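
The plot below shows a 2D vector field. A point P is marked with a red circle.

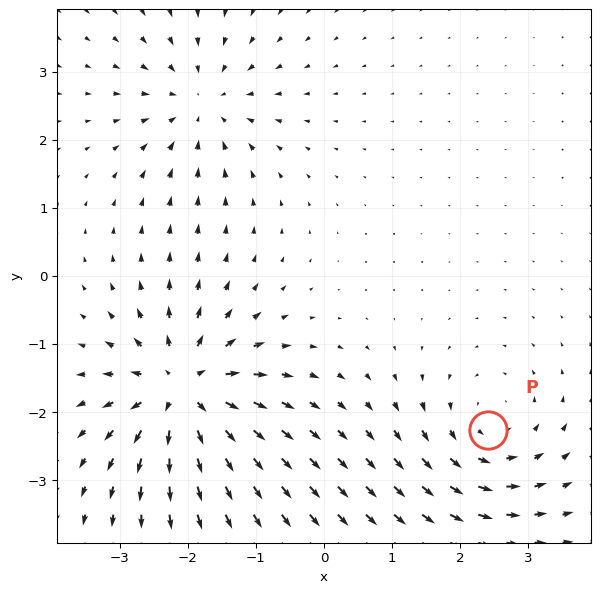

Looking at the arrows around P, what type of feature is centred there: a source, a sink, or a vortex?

At P (2.4, -2.3) the arrows circulate counterclockwise. Divergence ≈0, curl about +4 — near-zero divergence with nonzero curl is a vortex.

vortex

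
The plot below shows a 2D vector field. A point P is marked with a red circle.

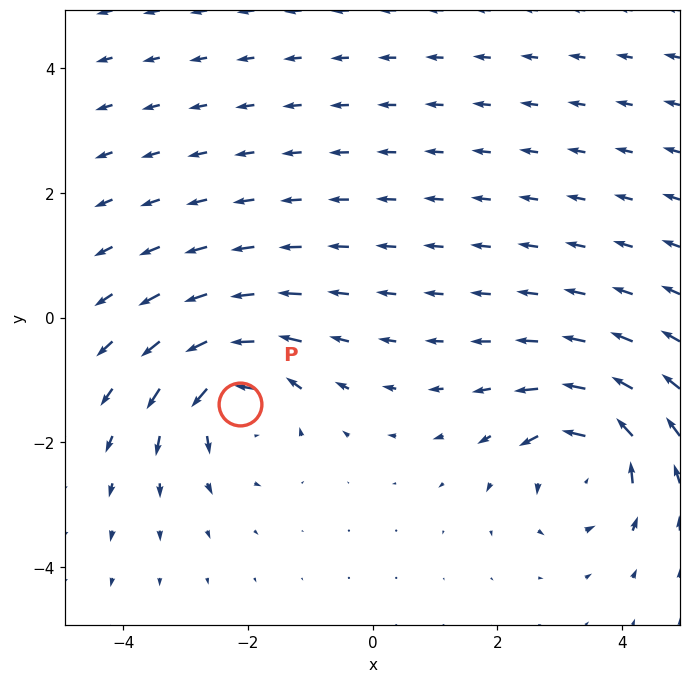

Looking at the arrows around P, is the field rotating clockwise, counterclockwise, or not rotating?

counterclockwise

Near P at (-2.1, -1.4) the arrows circulate counterclockwise. The curl (z-component) there is about +5; positive curl means counterclockwise rotation.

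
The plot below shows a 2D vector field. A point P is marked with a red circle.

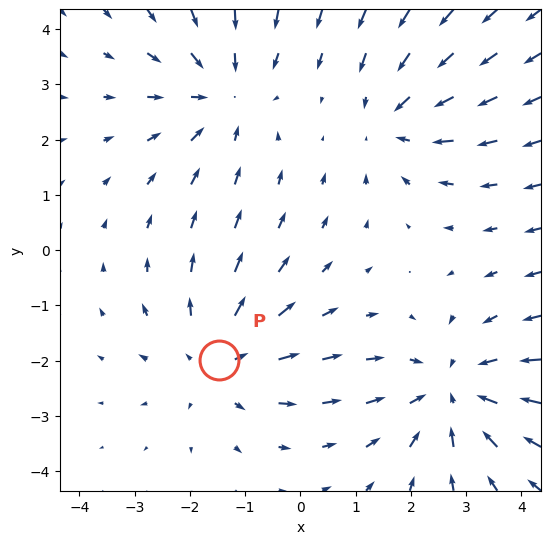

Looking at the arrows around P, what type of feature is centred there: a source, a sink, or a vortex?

source

At P (-1.5, -2.0) the arrows spread outward. Divergence about +3, curl ≈0 — positive divergence with near-zero curl is a source.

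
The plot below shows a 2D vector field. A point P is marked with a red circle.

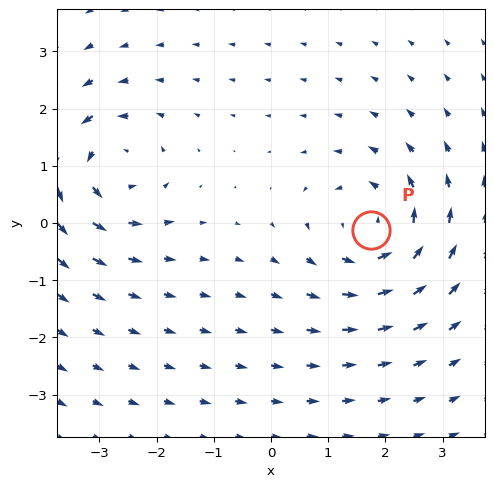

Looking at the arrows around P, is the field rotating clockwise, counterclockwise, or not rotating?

Near P at (1.8, -0.1) the arrows circulate counterclockwise. The curl (z-component) there is about +4; positive curl means counterclockwise rotation.

counterclockwise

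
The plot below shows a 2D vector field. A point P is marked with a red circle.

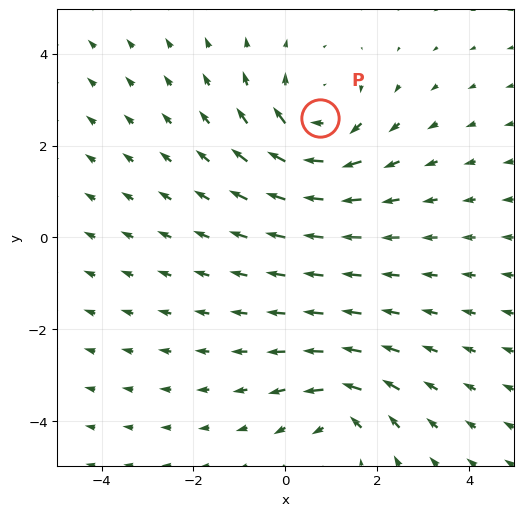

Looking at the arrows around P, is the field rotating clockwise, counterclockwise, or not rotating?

Near P at (0.7, 2.6) the arrows circulate clockwise. The curl (z-component) there is about -4; negative curl means clockwise rotation.

clockwise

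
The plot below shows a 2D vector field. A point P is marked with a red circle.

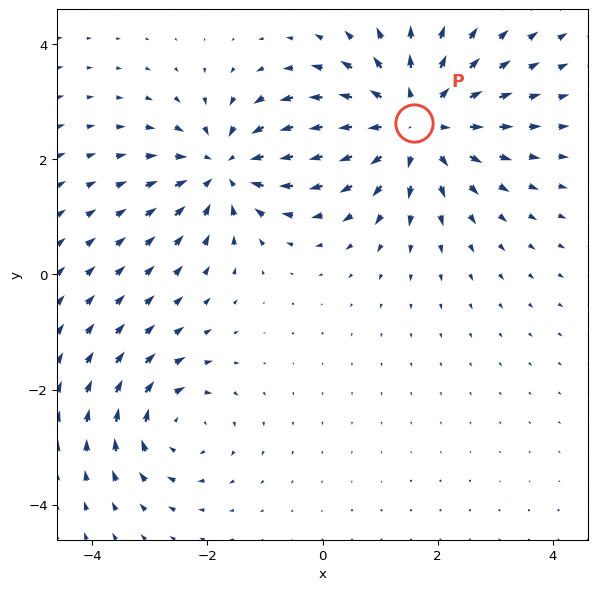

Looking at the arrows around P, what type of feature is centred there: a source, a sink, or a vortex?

source

At P (1.6, 2.6) the arrows spread outward. Divergence about +4, curl ≈0 — positive divergence with near-zero curl is a source.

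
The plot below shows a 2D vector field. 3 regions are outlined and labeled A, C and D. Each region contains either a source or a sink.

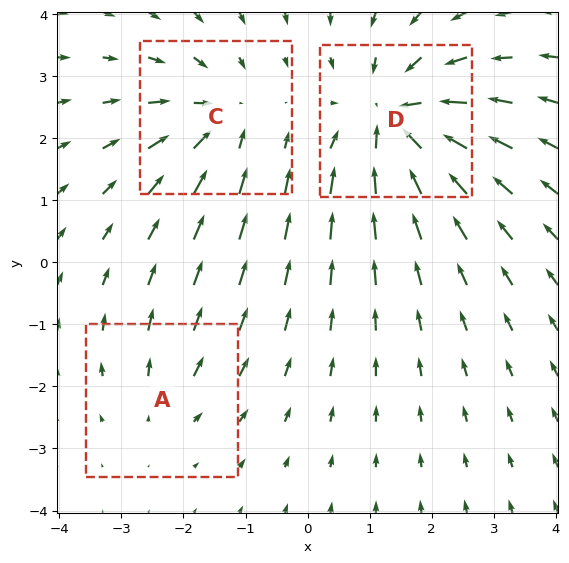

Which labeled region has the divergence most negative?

Divergence at each region's feature centre — A: about +2, C: about -3, D: about -5. Region D is most negative.

D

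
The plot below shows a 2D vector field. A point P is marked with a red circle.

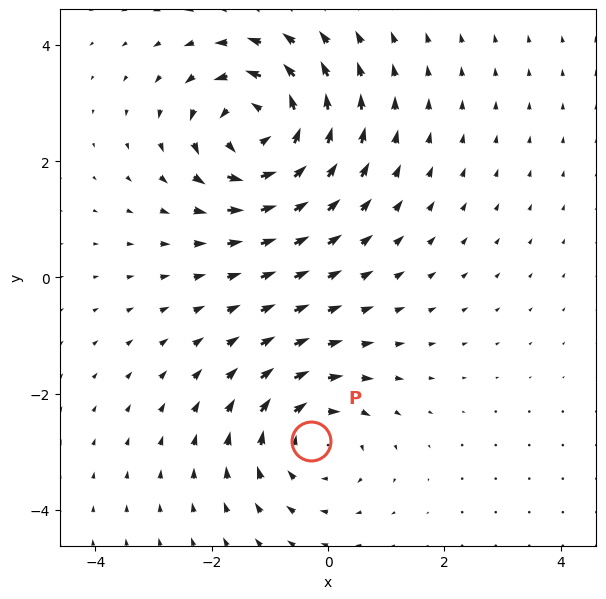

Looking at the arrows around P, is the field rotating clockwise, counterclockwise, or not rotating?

Near P at (-0.3, -2.8) the arrows circulate clockwise. The curl (z-component) there is about -4; negative curl means clockwise rotation.

clockwise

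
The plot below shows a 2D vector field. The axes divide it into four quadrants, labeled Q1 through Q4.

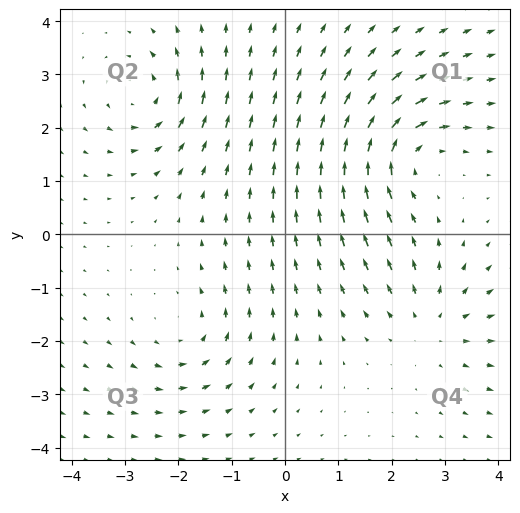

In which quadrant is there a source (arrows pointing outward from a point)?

Q4

The source sits at approximately (2.8, -1.7), which lies in quadrant Q4. The divergence there is about +3, positive as expected for a source.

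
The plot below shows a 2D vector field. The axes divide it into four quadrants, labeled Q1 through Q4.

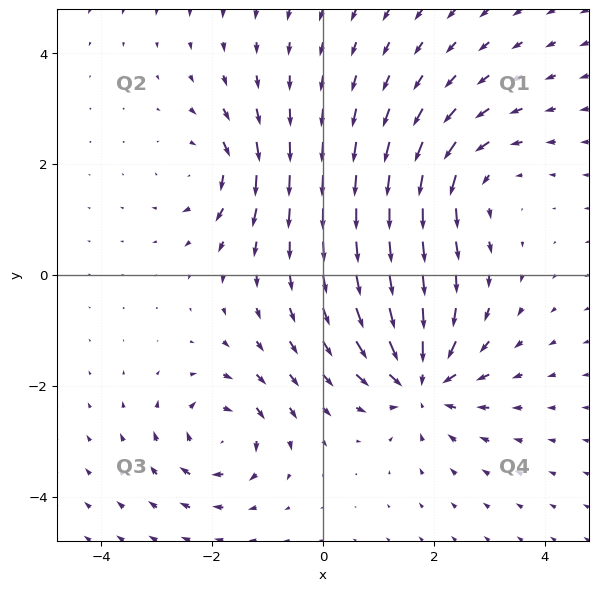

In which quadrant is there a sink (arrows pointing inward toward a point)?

Q4

The sink sits at approximately (1.8, -1.9), which lies in quadrant Q4. The divergence there is about -6, negative as expected for a sink.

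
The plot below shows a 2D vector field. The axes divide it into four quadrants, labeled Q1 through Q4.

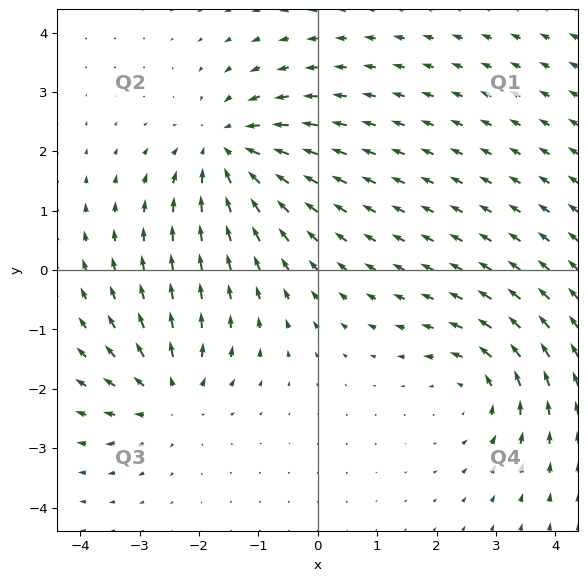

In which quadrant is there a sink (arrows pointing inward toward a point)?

The sink sits at approximately (-1.5, 2.0), which lies in quadrant Q2. The divergence there is about -4, negative as expected for a sink.

Q2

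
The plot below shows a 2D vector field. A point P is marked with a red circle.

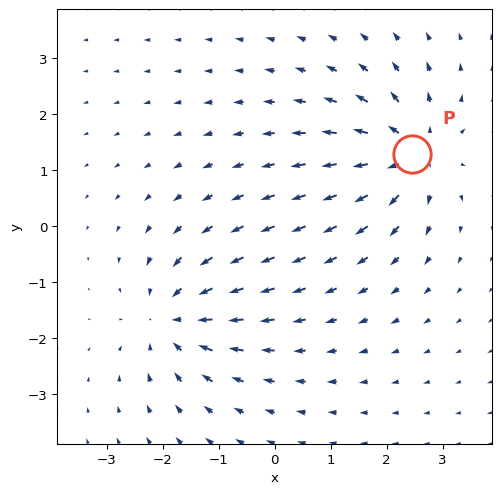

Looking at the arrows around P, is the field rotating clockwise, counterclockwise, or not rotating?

not rotating

Near P at (2.5, 1.3) the arrows show no circulation. The curl there is ≈0.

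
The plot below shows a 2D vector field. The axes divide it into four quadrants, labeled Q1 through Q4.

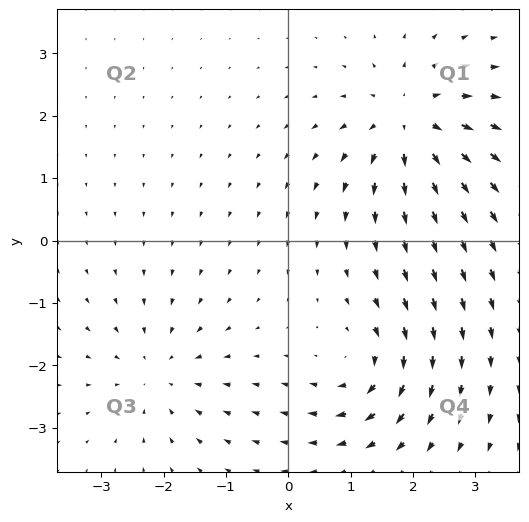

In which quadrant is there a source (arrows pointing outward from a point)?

Q1

The source sits at approximately (1.9, 1.9), which lies in quadrant Q1. The divergence there is about +6, positive as expected for a source.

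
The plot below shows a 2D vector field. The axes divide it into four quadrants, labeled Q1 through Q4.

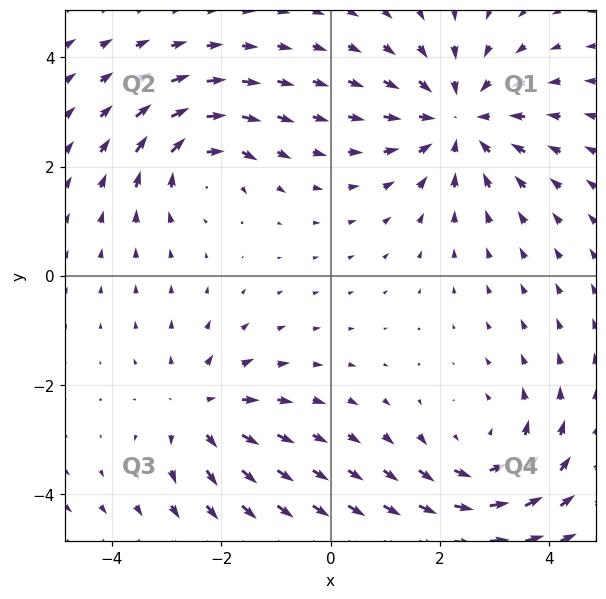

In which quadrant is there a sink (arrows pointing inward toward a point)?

Q1

The sink sits at approximately (2.3, 2.9), which lies in quadrant Q1. The divergence there is about -3, negative as expected for a sink.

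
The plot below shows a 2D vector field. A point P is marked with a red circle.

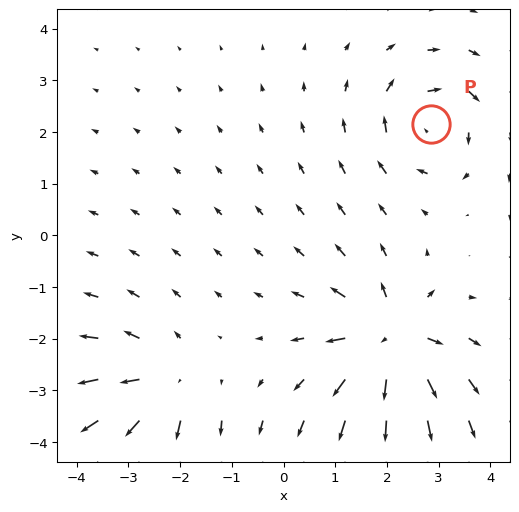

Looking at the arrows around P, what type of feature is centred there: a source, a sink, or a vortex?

vortex

At P (2.9, 2.2) the arrows circulate clockwise. Divergence ≈0, curl about -4 — near-zero divergence with nonzero curl is a vortex.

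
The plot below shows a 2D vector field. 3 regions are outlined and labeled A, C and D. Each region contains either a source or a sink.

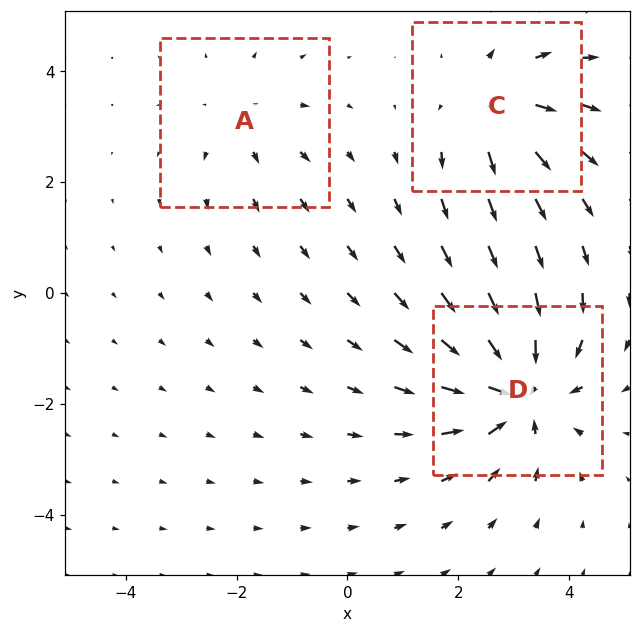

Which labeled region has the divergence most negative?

Divergence at each region's feature centre — A: about +2, C: about +3, D: about -5. Region D is most negative.

D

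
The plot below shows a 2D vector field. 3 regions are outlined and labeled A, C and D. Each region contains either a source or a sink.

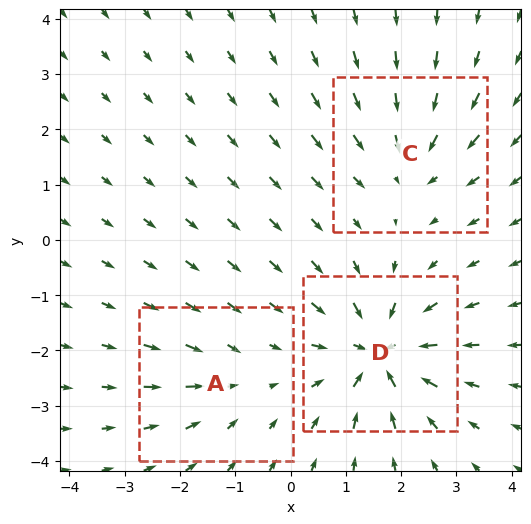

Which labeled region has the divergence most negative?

D

Divergence at each region's feature centre — A: about -2, C: about -3, D: about -6. Region D is most negative.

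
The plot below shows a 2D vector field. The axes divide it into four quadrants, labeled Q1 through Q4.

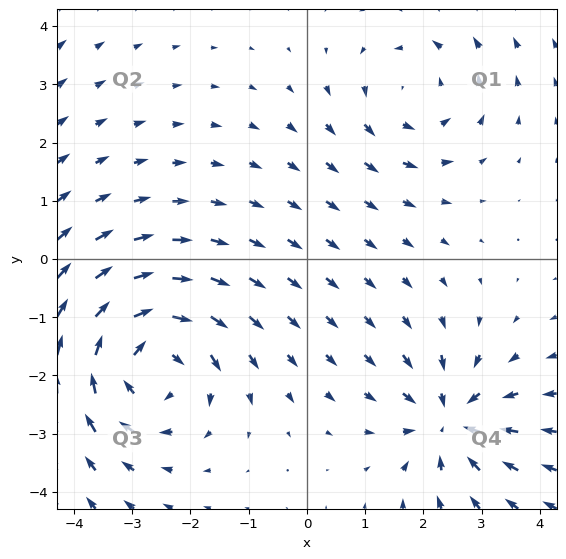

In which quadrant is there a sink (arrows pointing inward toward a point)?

The sink sits at approximately (2.5, -2.8), which lies in quadrant Q4. The divergence there is about -4, negative as expected for a sink.

Q4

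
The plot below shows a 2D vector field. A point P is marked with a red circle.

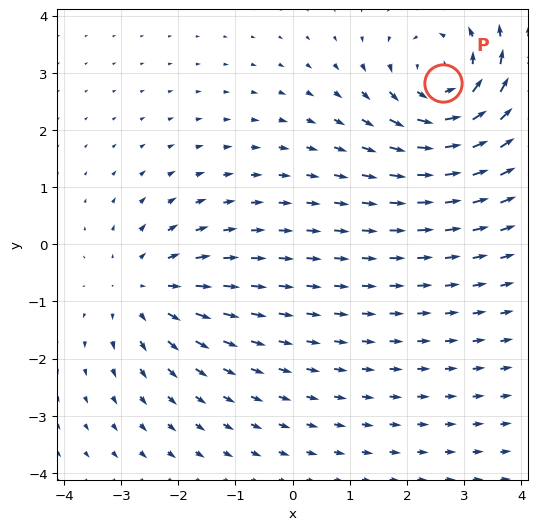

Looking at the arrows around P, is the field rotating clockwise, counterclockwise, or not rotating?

counterclockwise

Near P at (2.6, 2.8) the arrows circulate counterclockwise. The curl (z-component) there is about +4; positive curl means counterclockwise rotation.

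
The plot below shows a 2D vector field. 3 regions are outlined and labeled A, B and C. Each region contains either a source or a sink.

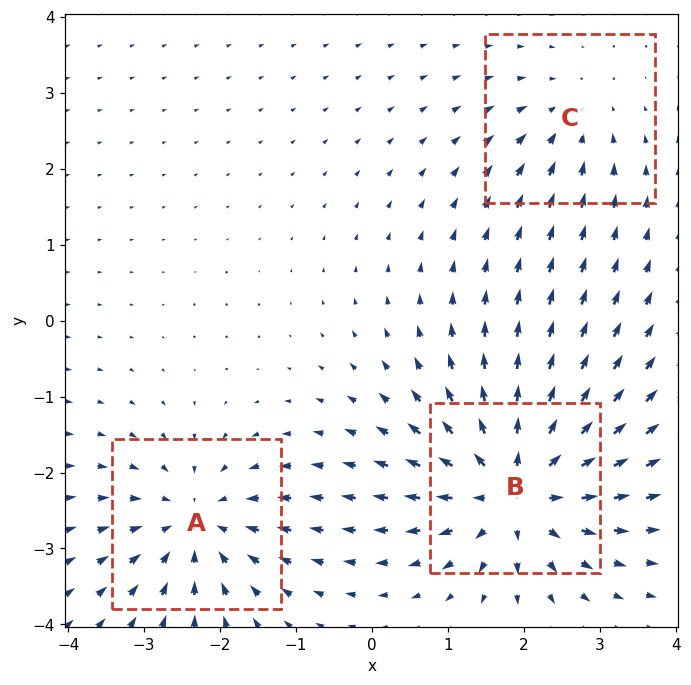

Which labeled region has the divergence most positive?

Divergence at each region's feature centre — A: about -4, B: about +6, C: about -2. Region B is most positive.

B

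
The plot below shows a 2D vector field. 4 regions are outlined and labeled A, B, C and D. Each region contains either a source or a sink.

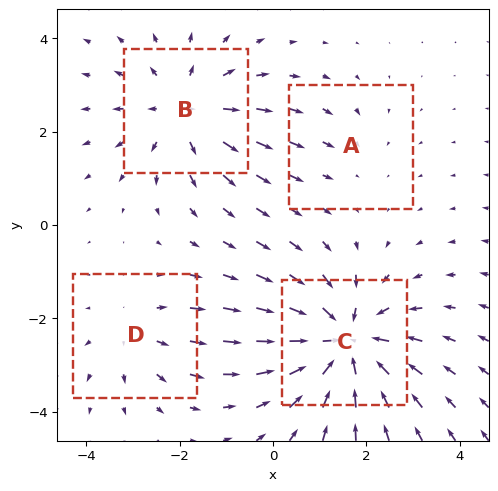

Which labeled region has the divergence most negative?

Divergence at each region's feature centre — A: about -2, B: about +4, C: about -6, D: about +3. Region C is most negative.

C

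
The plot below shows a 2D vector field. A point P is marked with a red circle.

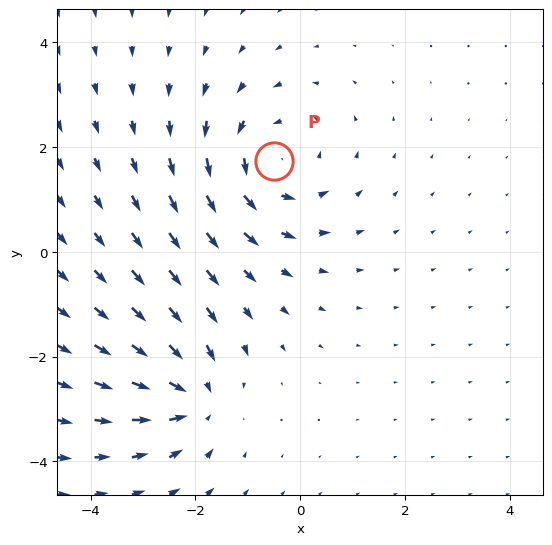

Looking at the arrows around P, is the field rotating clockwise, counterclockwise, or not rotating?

counterclockwise

Near P at (-0.5, 1.7) the arrows circulate counterclockwise. The curl (z-component) there is about +4; positive curl means counterclockwise rotation.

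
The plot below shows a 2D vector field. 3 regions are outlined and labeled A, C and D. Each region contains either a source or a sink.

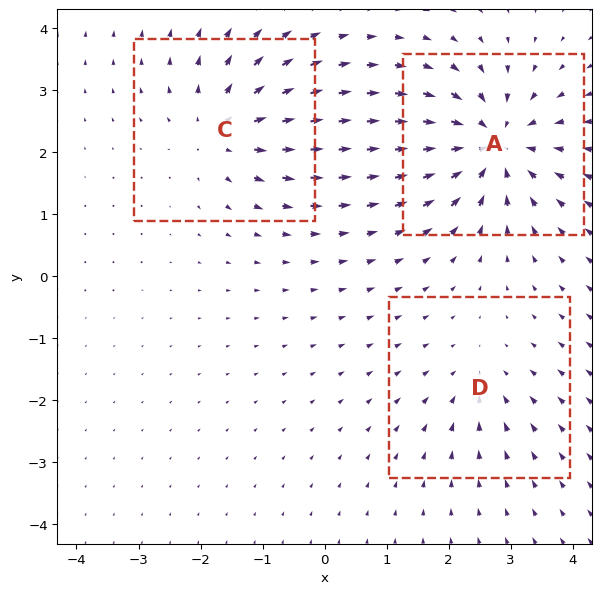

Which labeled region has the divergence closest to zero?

D

Divergence at each region's feature centre — A: about -6, C: about +4, D: about -2. Region D is closest to zero.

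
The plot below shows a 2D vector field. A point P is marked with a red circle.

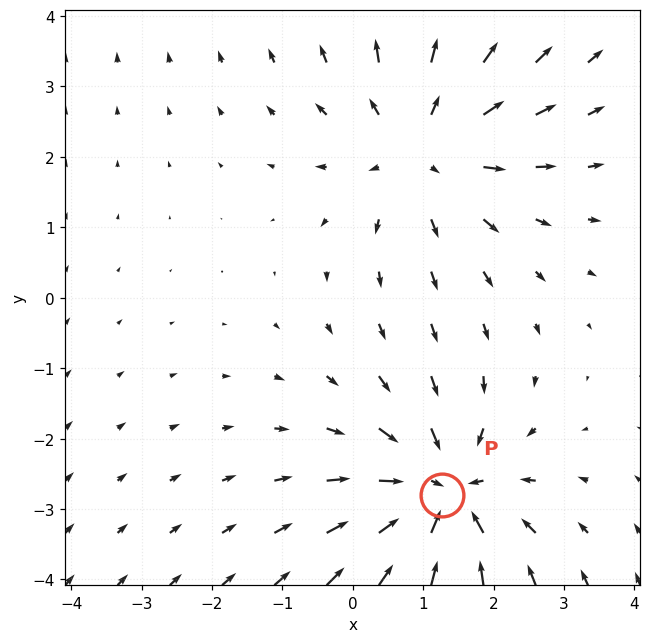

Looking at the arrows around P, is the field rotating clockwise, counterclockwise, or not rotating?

not rotating

Near P at (1.3, -2.8) the arrows show no circulation. The curl there is ≈0.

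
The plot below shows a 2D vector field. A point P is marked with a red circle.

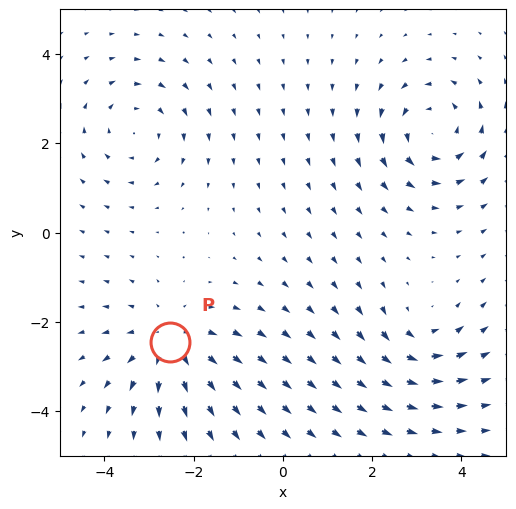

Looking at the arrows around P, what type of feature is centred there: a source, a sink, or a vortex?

At P (-2.5, -2.5) the arrows spread outward. Divergence about +4, curl ≈0 — positive divergence with near-zero curl is a source.

source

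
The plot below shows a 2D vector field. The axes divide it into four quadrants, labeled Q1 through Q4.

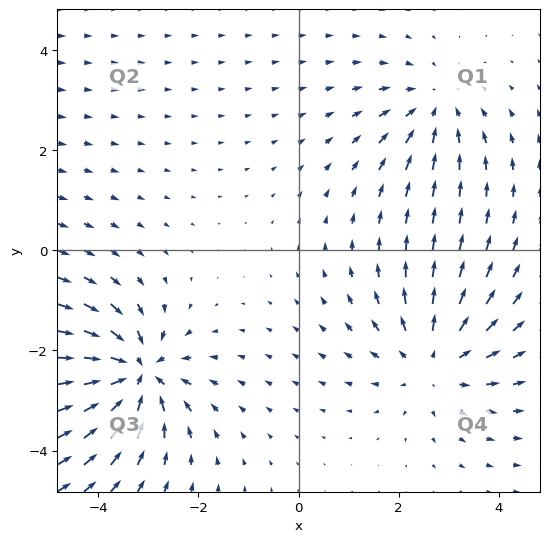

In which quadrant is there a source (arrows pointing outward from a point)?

Q4

The source sits at approximately (2.7, -2.2), which lies in quadrant Q4. The divergence there is about +4, positive as expected for a source.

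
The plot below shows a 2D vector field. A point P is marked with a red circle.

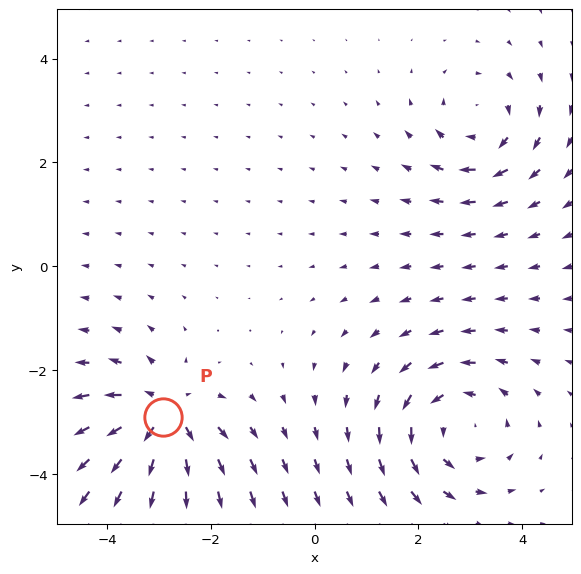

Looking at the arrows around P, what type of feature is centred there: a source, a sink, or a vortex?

source

At P (-2.9, -2.9) the arrows spread outward. Divergence about +6, curl ≈0 — positive divergence with near-zero curl is a source.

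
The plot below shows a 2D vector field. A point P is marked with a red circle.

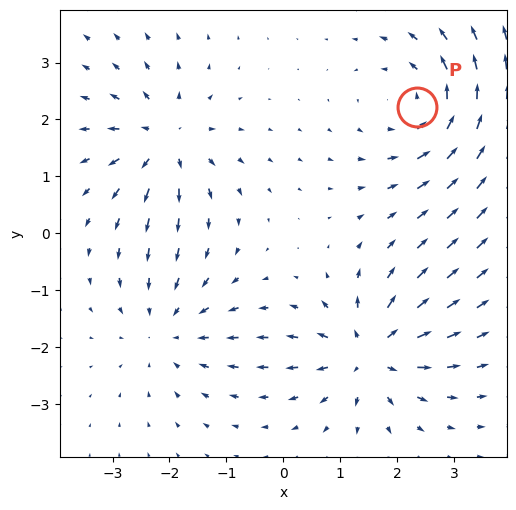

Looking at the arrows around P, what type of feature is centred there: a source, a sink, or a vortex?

vortex

At P (2.4, 2.2) the arrows circulate counterclockwise. Divergence ≈0, curl about +4 — near-zero divergence with nonzero curl is a vortex.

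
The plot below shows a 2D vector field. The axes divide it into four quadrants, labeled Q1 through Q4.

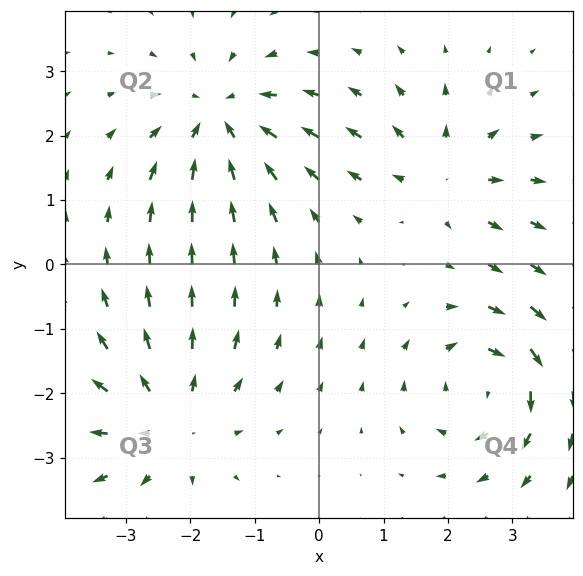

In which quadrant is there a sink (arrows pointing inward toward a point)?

The sink sits at approximately (-1.5, 2.2), which lies in quadrant Q2. The divergence there is about -5, negative as expected for a sink.

Q2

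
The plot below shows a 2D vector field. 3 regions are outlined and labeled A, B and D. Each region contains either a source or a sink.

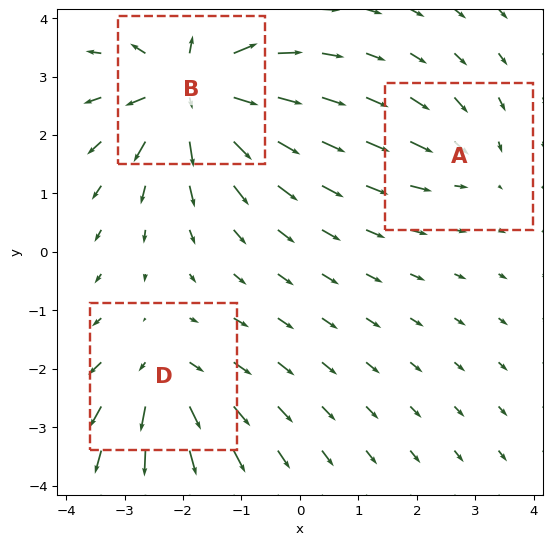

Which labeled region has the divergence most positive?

Divergence at each region's feature centre — A: about -2, B: about +7, D: about +4. Region B is most positive.

B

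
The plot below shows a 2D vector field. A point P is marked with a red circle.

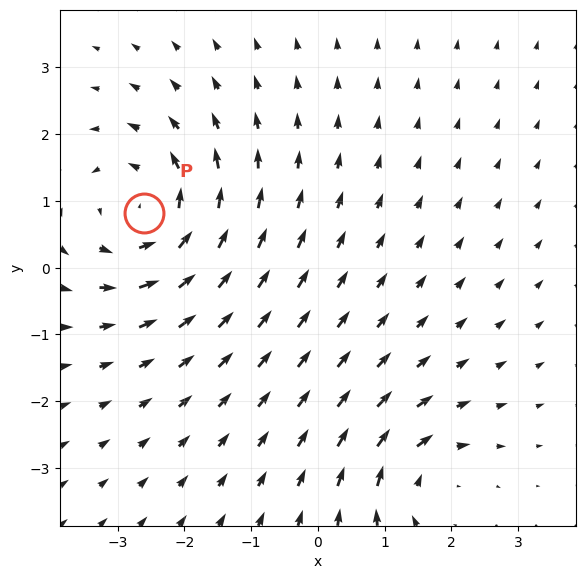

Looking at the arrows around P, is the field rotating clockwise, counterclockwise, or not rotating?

Near P at (-2.6, 0.8) the arrows circulate counterclockwise. The curl (z-component) there is about +4; positive curl means counterclockwise rotation.

counterclockwise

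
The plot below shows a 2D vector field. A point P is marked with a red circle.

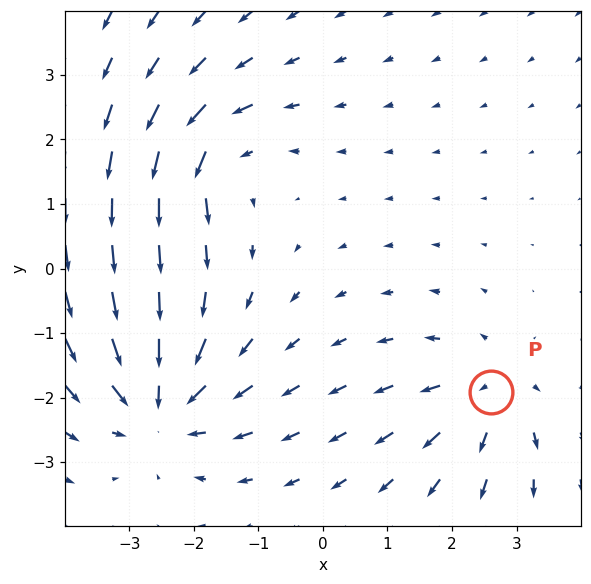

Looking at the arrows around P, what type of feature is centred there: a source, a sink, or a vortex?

source

At P (2.6, -1.9) the arrows spread outward. Divergence about +3, curl ≈0 — positive divergence with near-zero curl is a source.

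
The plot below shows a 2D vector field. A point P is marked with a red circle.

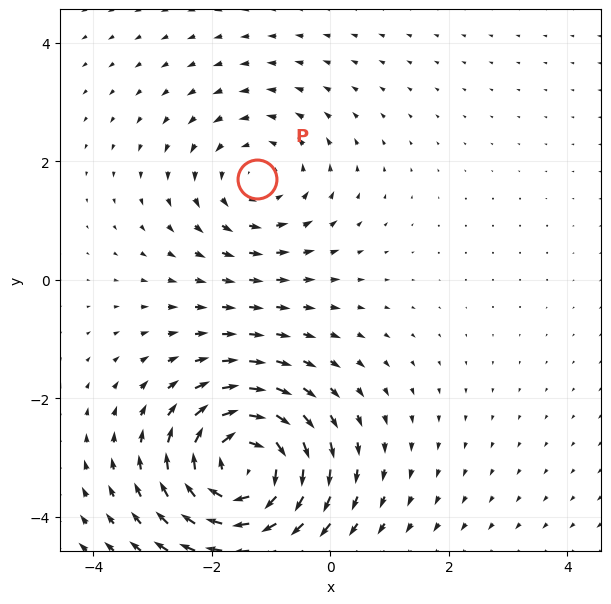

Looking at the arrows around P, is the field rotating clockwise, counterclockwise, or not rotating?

counterclockwise

Near P at (-1.2, 1.7) the arrows circulate counterclockwise. The curl (z-component) there is about +2; positive curl means counterclockwise rotation.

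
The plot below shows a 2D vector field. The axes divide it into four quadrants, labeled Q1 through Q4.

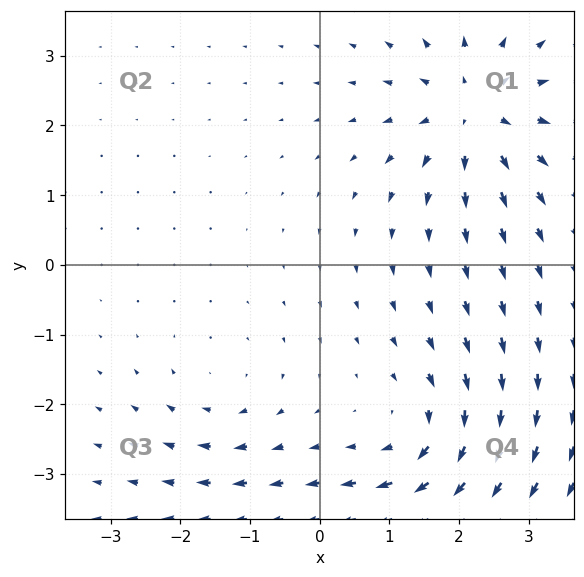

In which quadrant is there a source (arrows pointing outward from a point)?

The source sits at approximately (2.2, 2.2), which lies in quadrant Q1. The divergence there is about +6, positive as expected for a source.

Q1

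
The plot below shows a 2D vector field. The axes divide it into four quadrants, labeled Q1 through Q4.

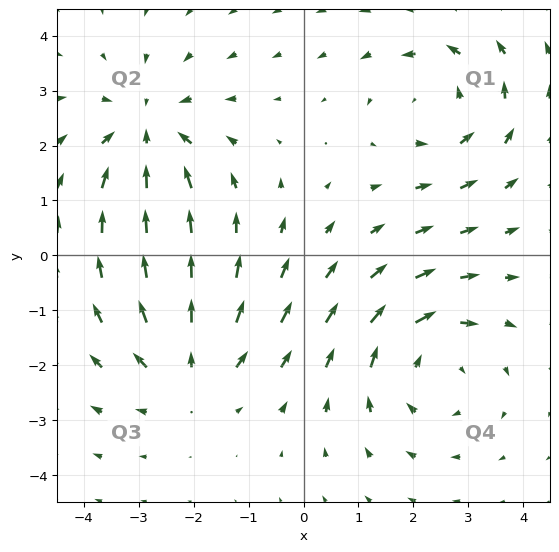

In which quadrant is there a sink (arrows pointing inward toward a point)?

The sink sits at approximately (-2.8, 2.3), which lies in quadrant Q2. The divergence there is about -4, negative as expected for a sink.

Q2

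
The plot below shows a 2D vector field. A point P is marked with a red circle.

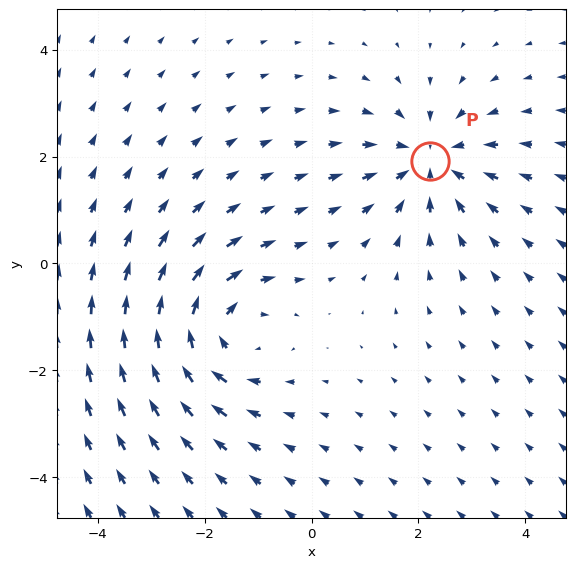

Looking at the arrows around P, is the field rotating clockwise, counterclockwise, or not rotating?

Near P at (2.2, 1.9) the arrows show no circulation. The curl there is ≈0.

not rotating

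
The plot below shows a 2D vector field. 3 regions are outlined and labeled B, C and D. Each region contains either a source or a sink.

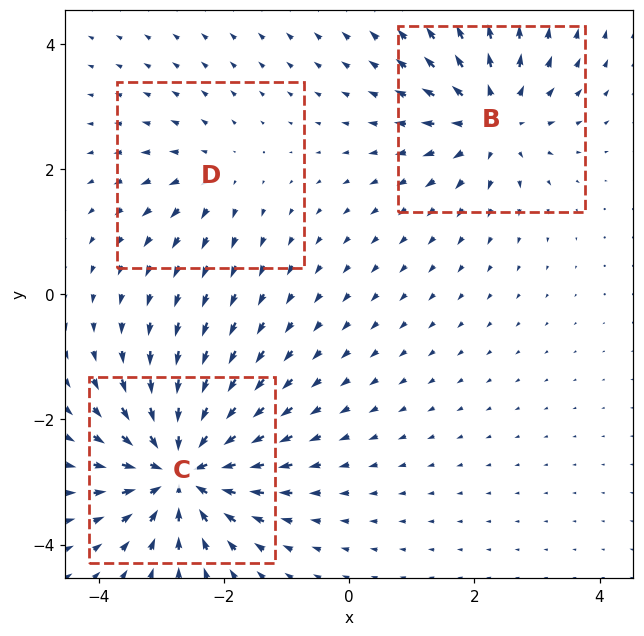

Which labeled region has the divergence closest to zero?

D

Divergence at each region's feature centre — B: about +4, C: about -6, D: about +2. Region D is closest to zero.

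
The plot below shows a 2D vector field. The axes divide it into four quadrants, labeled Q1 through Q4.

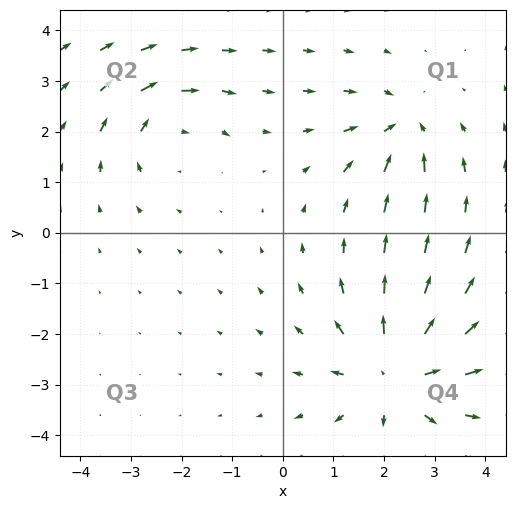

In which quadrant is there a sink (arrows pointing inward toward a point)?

The sink sits at approximately (2.3, 2.1), which lies in quadrant Q1. The divergence there is about -4, negative as expected for a sink.

Q1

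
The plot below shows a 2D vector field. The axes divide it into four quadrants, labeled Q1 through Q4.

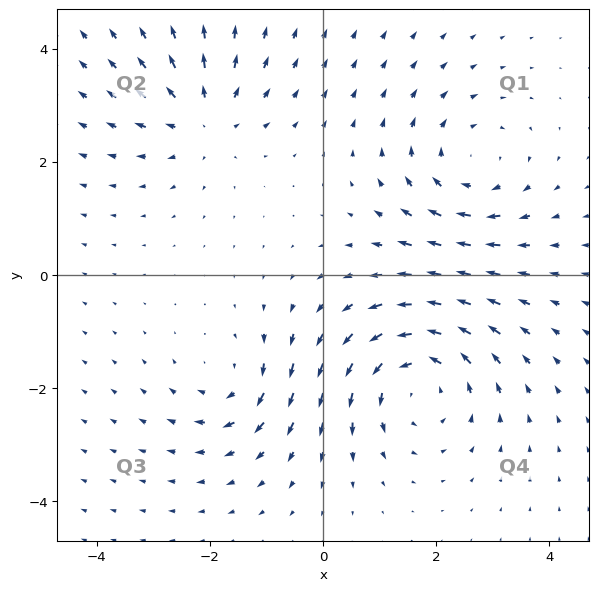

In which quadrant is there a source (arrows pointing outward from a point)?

The source sits at approximately (-2.1, 2.8), which lies in quadrant Q2. The divergence there is about +3, positive as expected for a source.

Q2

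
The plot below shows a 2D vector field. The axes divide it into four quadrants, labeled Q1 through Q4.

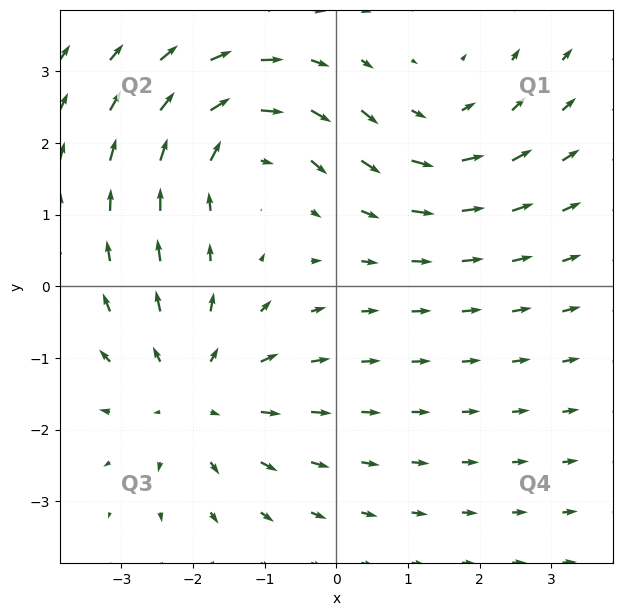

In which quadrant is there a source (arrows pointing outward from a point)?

The source sits at approximately (-2.0, -1.5), which lies in quadrant Q3. The divergence there is about +3, positive as expected for a source.

Q3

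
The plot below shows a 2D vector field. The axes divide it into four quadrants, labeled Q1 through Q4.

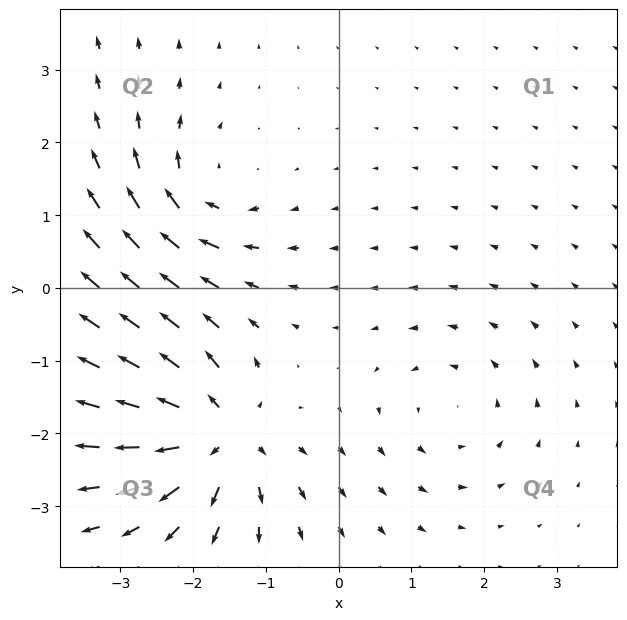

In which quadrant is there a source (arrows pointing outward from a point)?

Q3

The source sits at approximately (-1.7, -2.0), which lies in quadrant Q3. The divergence there is about +7, positive as expected for a source.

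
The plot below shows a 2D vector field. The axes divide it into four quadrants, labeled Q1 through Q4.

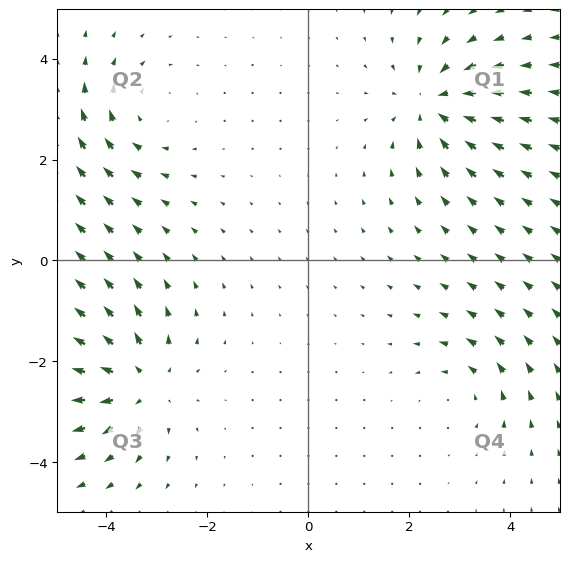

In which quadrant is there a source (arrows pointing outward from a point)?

The source sits at approximately (-3.3, -2.4), which lies in quadrant Q3. The divergence there is about +5, positive as expected for a source.

Q3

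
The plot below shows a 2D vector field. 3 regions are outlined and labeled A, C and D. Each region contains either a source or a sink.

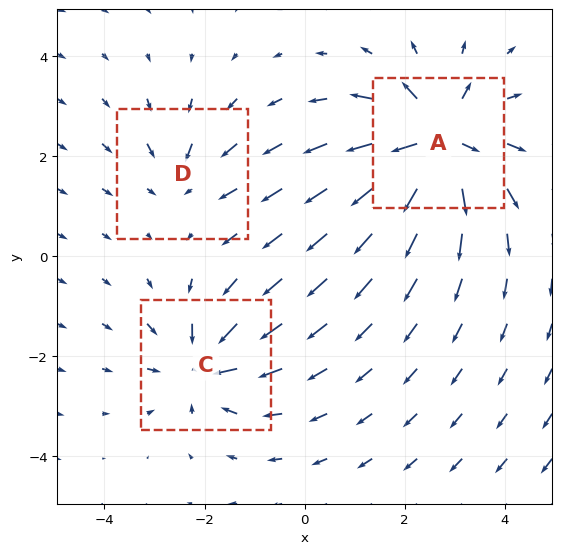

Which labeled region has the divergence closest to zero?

D

Divergence at each region's feature centre — A: about +6, C: about -4, D: about -2. Region D is closest to zero.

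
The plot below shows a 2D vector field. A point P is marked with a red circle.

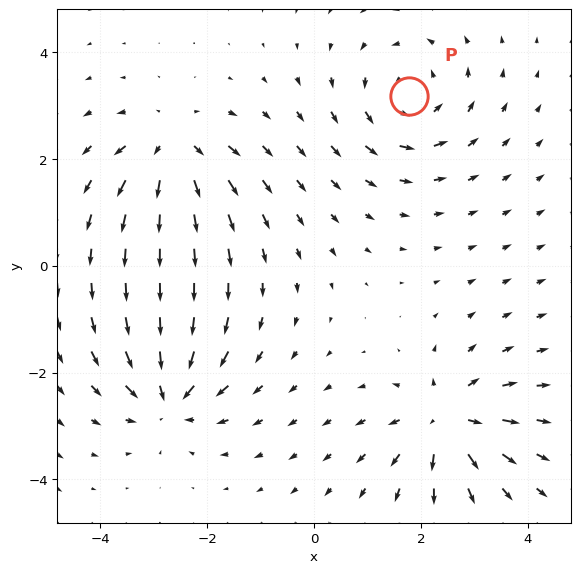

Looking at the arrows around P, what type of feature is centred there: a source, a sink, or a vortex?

vortex

At P (1.8, 3.2) the arrows circulate counterclockwise. Divergence ≈0, curl about +5 — near-zero divergence with nonzero curl is a vortex.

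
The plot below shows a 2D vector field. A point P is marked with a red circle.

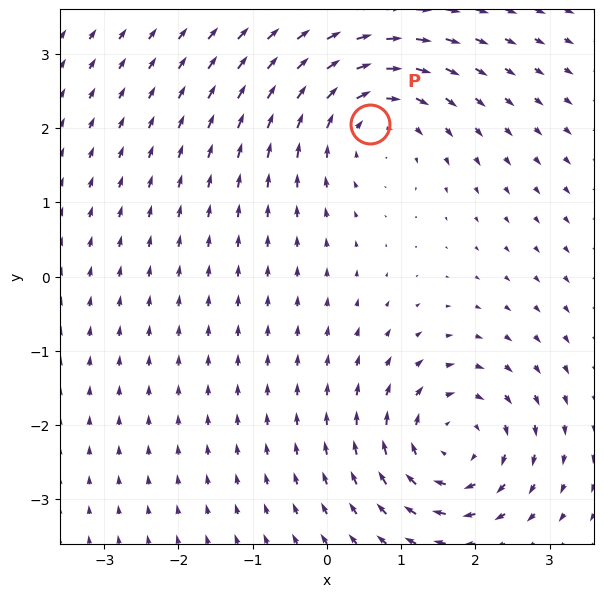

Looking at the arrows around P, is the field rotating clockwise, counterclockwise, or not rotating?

clockwise

Near P at (0.6, 2.1) the arrows circulate clockwise. The curl (z-component) there is about -4; negative curl means clockwise rotation.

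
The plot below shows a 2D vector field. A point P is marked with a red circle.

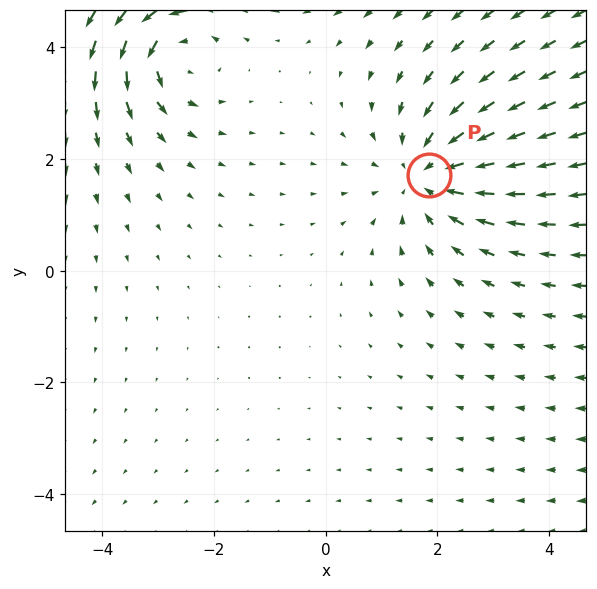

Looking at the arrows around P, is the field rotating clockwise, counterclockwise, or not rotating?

not rotating

Near P at (1.9, 1.7) the arrows show no circulation. The curl there is ≈0.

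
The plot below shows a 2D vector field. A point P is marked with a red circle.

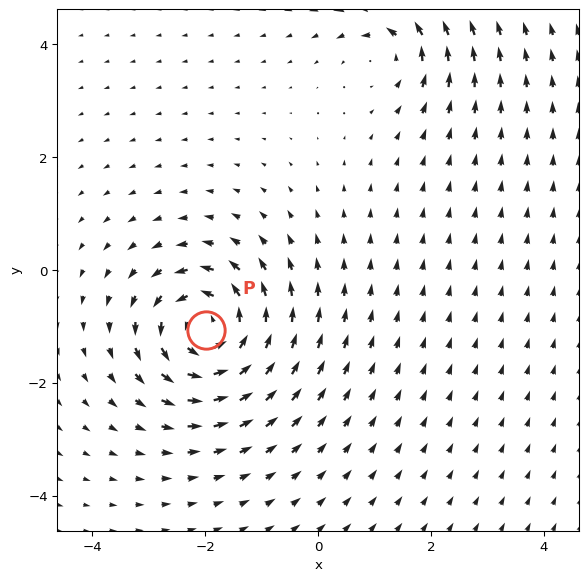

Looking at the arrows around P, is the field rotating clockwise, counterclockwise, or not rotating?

Near P at (-2.0, -1.1) the arrows circulate counterclockwise. The curl (z-component) there is about +5; positive curl means counterclockwise rotation.

counterclockwise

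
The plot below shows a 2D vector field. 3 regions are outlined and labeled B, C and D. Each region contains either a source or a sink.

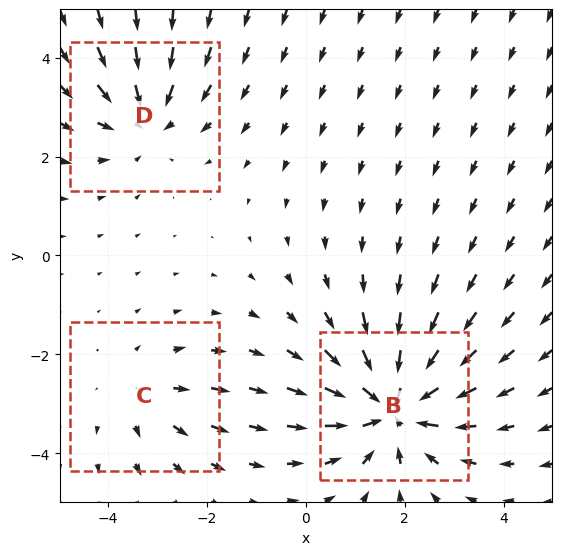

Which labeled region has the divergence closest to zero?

Divergence at each region's feature centre — B: about -5, C: about +2, D: about -3. Region C is closest to zero.

C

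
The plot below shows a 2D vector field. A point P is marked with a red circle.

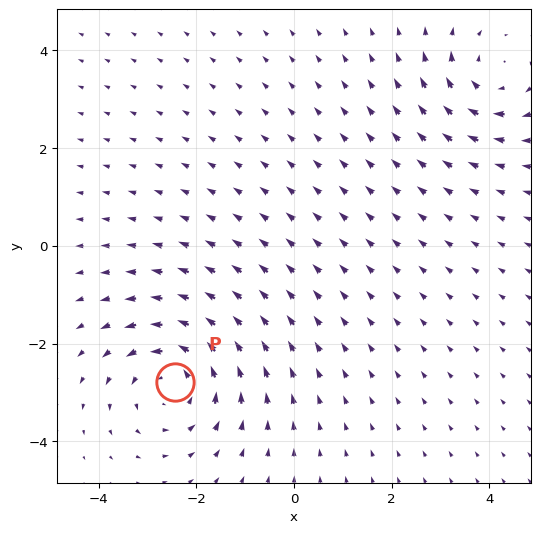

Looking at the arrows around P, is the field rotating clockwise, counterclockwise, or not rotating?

counterclockwise

Near P at (-2.4, -2.8) the arrows circulate counterclockwise. The curl (z-component) there is about +4; positive curl means counterclockwise rotation.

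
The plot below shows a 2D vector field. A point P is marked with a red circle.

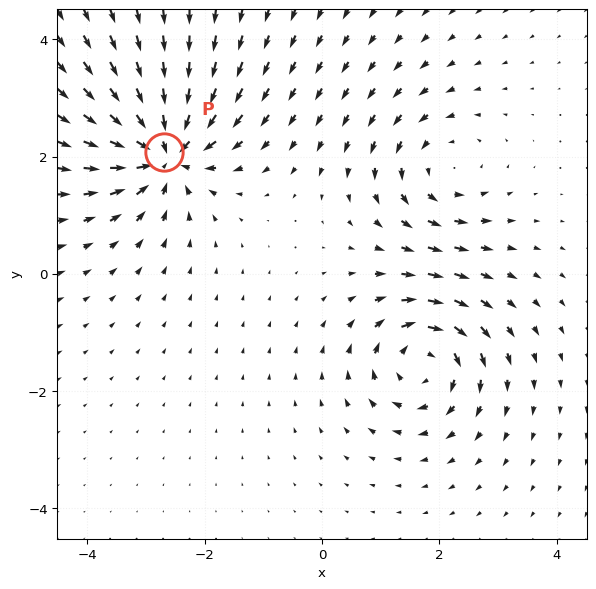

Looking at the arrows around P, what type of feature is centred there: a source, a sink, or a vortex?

At P (-2.7, 2.1) the arrows converge inward. Divergence about -7, curl ≈0 — negative divergence with near-zero curl is a sink.

sink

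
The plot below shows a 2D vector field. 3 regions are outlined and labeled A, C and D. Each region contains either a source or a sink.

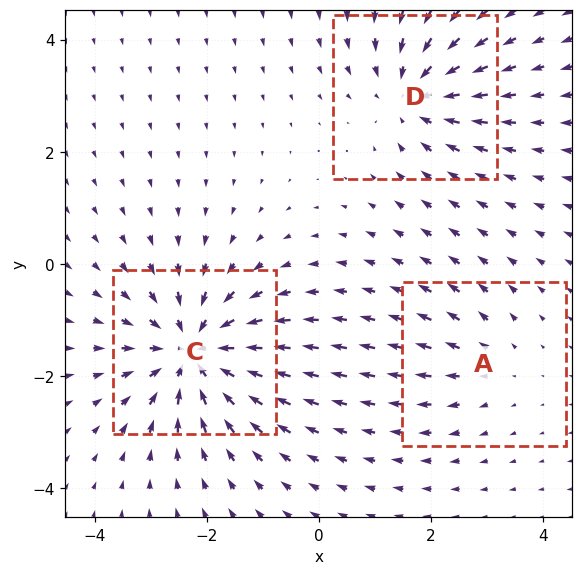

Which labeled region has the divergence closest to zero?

Divergence at each region's feature centre — A: about +2, C: about -5, D: about -3. Region A is closest to zero.

A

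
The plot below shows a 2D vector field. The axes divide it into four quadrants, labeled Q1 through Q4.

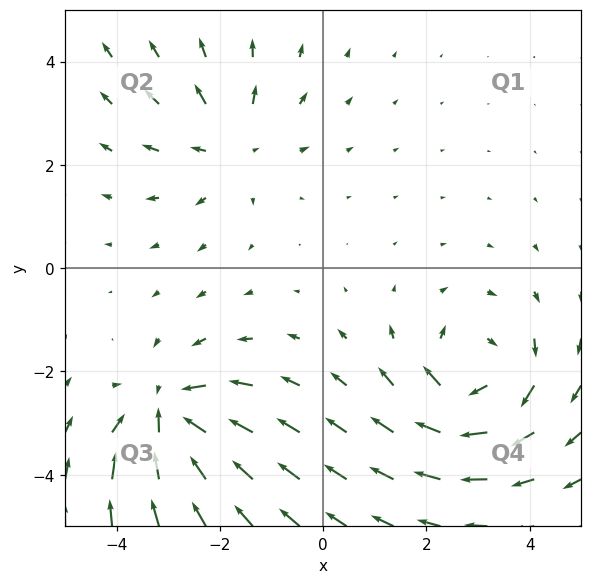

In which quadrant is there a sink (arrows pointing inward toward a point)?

The sink sits at approximately (-3.0, -2.9), which lies in quadrant Q3. The divergence there is about -6, negative as expected for a sink.

Q3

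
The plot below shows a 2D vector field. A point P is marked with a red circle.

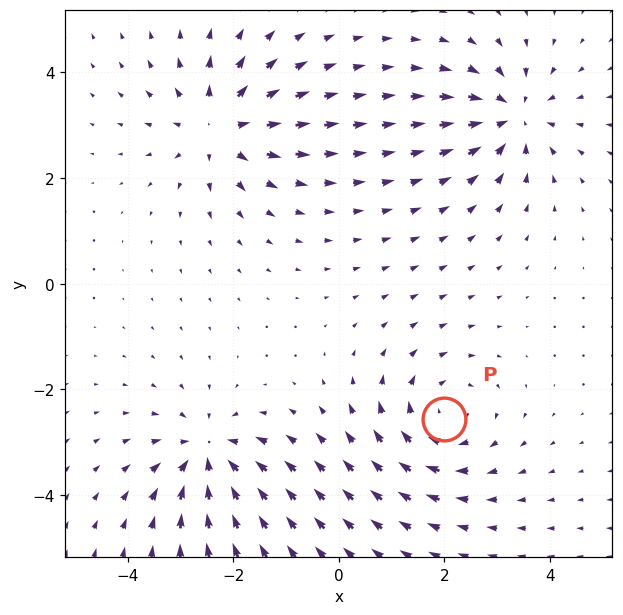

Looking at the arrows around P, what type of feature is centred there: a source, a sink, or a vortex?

vortex

At P (2.0, -2.6) the arrows circulate clockwise. Divergence ≈0, curl about -4 — near-zero divergence with nonzero curl is a vortex.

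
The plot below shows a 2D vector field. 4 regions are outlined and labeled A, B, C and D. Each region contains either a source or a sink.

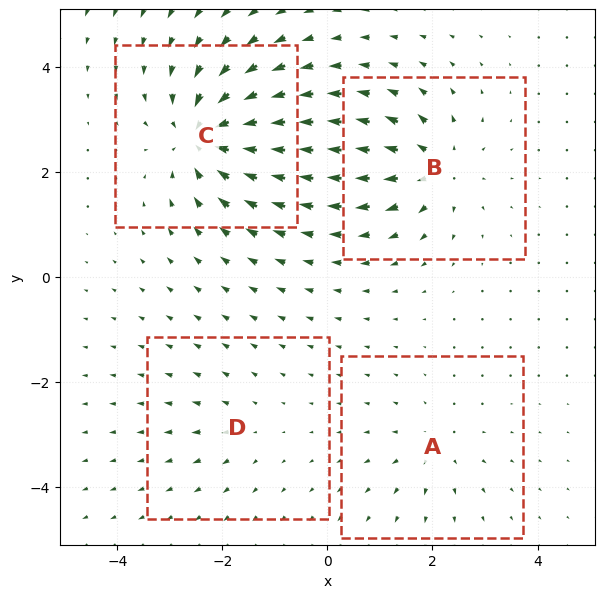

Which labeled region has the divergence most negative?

Divergence at each region's feature centre — A: about +3, B: about +6, C: about -8, D: about +2. Region C is most negative.

C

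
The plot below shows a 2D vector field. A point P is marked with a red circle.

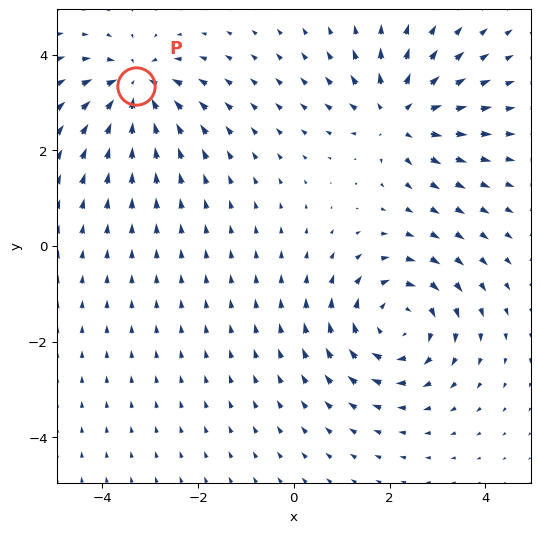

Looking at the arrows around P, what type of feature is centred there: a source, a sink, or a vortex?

sink

At P (-3.3, 3.3) the arrows converge inward. Divergence about -5, curl ≈0 — negative divergence with near-zero curl is a sink.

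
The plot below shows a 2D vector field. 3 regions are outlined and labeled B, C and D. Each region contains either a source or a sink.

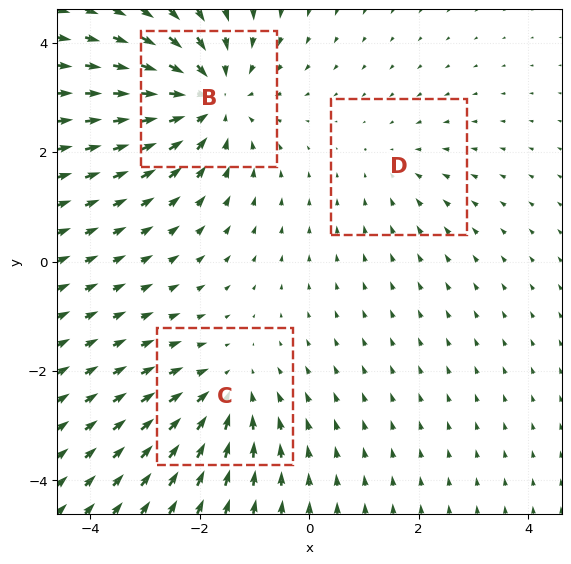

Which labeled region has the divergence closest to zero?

D

Divergence at each region's feature centre — B: about -4, C: about -3, D: about -2. Region D is closest to zero.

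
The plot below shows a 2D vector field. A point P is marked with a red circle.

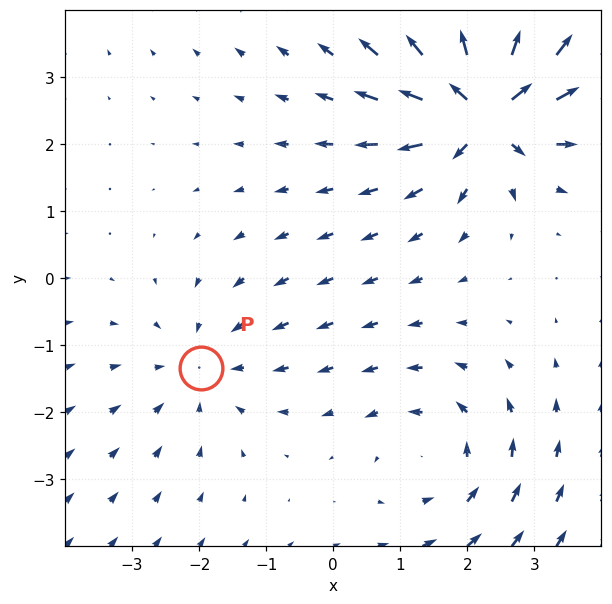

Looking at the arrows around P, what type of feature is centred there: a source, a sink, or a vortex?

sink

At P (-2.0, -1.3) the arrows converge inward. Divergence about -2, curl ≈0 — negative divergence with near-zero curl is a sink.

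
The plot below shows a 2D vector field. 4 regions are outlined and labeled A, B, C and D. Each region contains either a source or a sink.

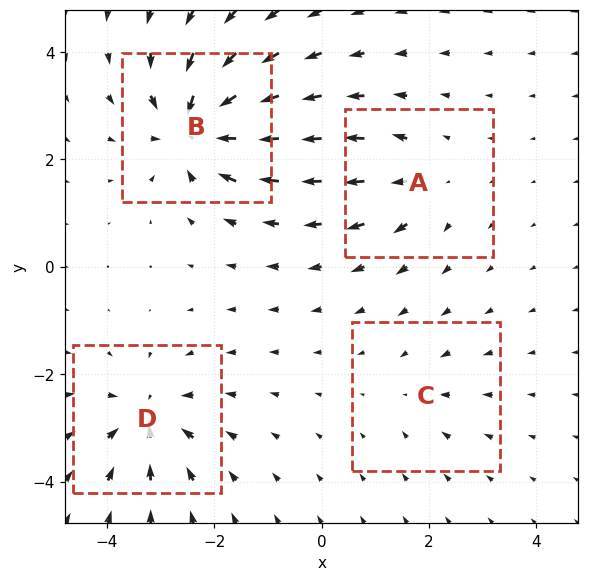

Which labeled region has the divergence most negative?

Divergence at each region's feature centre — A: about +4, B: about -8, C: about -2, D: about -6. Region B is most negative.

B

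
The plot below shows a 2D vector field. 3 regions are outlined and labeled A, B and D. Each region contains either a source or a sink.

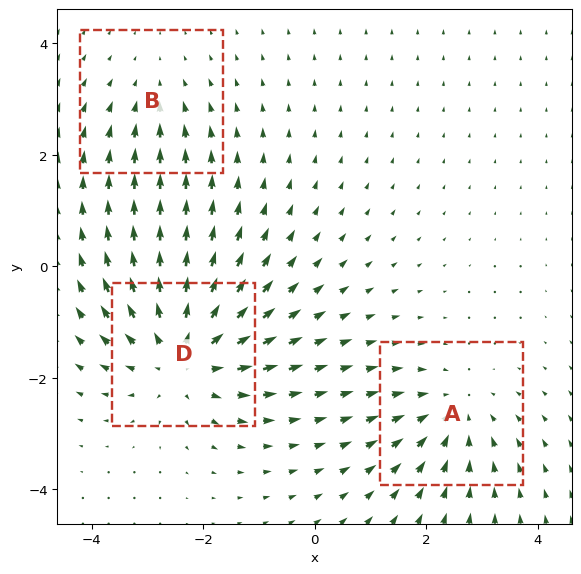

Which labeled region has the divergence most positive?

D

Divergence at each region's feature centre — A: about -3, B: about -2, D: about +4. Region D is most positive.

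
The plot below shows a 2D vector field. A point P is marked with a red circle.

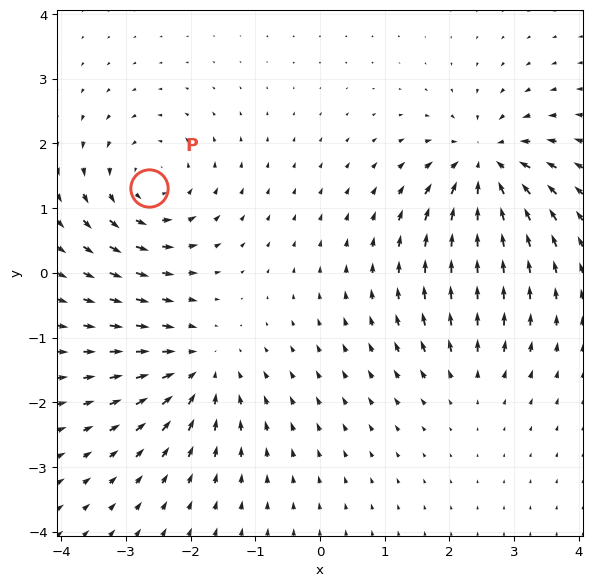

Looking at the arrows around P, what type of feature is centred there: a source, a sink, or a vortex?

vortex

At P (-2.6, 1.3) the arrows circulate counterclockwise. Divergence ≈0, curl about +5 — near-zero divergence with nonzero curl is a vortex.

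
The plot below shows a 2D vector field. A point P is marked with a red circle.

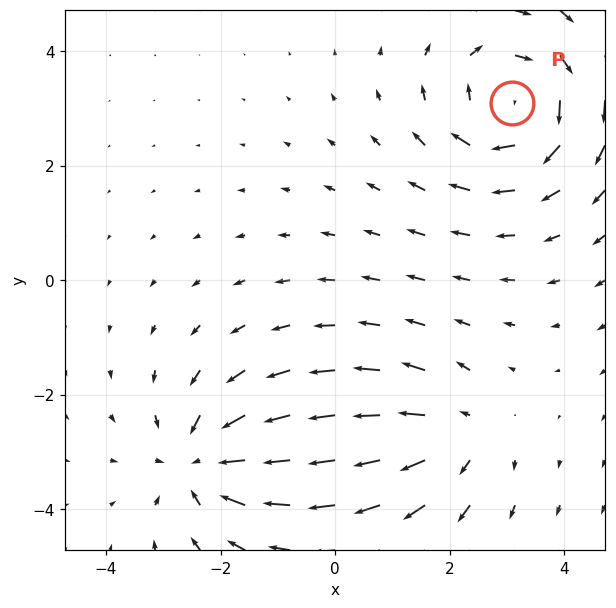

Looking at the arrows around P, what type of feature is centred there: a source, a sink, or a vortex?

At P (3.1, 3.1) the arrows circulate clockwise. Divergence ≈0, curl about -4 — near-zero divergence with nonzero curl is a vortex.

vortex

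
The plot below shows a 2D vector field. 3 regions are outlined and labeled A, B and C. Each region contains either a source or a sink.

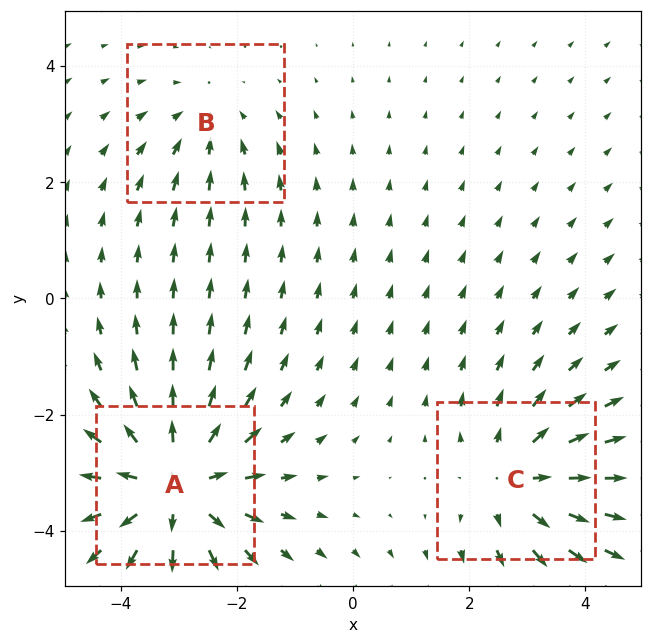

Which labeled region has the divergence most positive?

Divergence at each region's feature centre — A: about +4, B: about -2, C: about +3. Region A is most positive.

A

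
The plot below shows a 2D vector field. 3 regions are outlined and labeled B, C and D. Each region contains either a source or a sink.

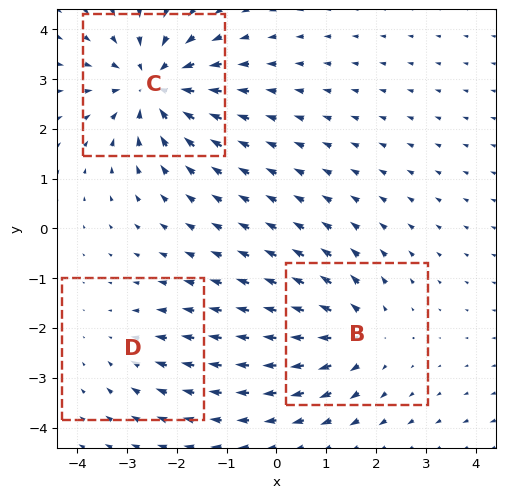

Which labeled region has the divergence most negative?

Divergence at each region's feature centre — B: about +4, C: about -5, D: about -2. Region C is most negative.

C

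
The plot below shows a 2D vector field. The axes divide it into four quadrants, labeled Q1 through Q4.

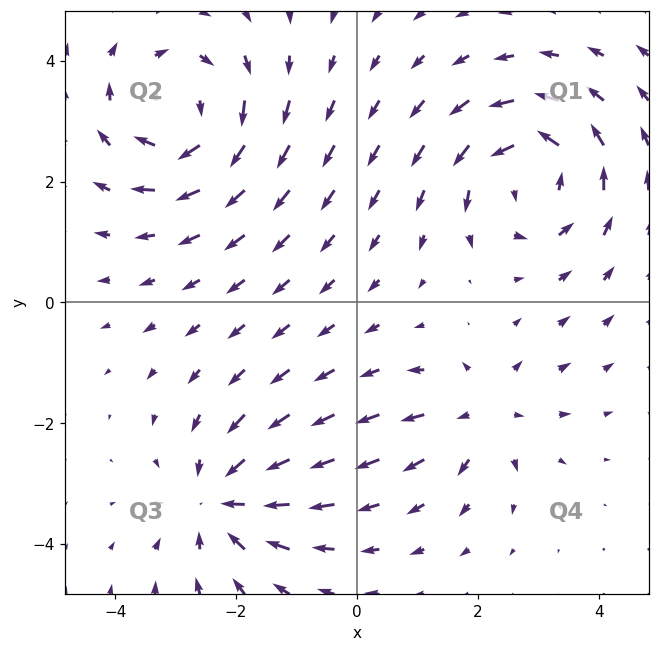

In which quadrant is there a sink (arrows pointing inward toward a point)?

The sink sits at approximately (-2.2, -3.3), which lies in quadrant Q3. The divergence there is about -5, negative as expected for a sink.

Q3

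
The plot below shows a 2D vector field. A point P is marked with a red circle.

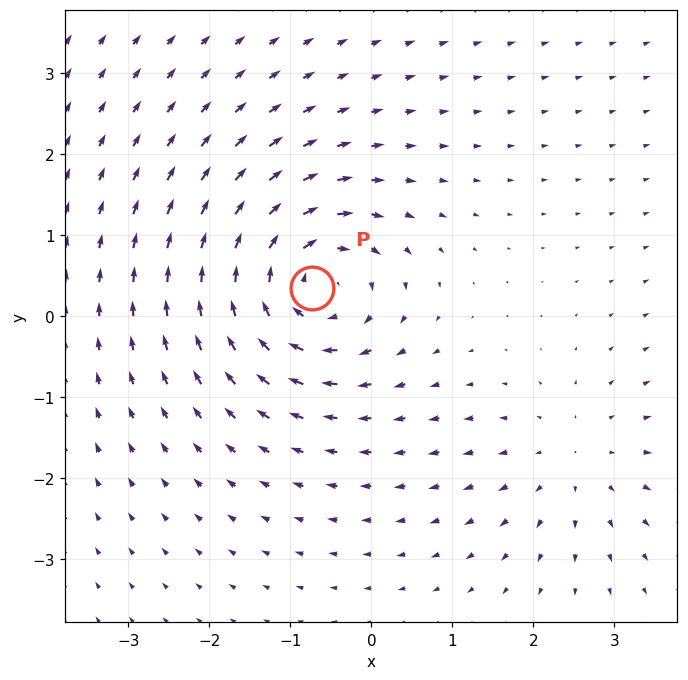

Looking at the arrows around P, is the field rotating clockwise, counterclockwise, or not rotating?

clockwise

Near P at (-0.7, 0.4) the arrows circulate clockwise. The curl (z-component) there is about -6; negative curl means clockwise rotation.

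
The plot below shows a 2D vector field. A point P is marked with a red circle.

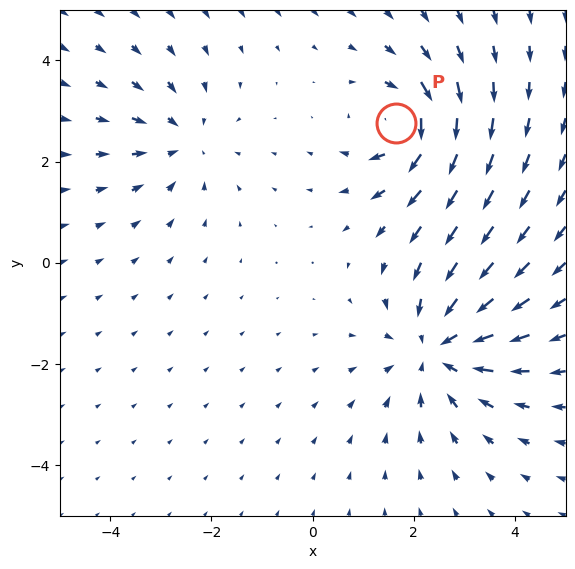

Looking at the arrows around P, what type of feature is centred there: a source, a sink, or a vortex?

At P (1.7, 2.8) the arrows circulate clockwise. Divergence ≈0, curl about -5 — near-zero divergence with nonzero curl is a vortex.

vortex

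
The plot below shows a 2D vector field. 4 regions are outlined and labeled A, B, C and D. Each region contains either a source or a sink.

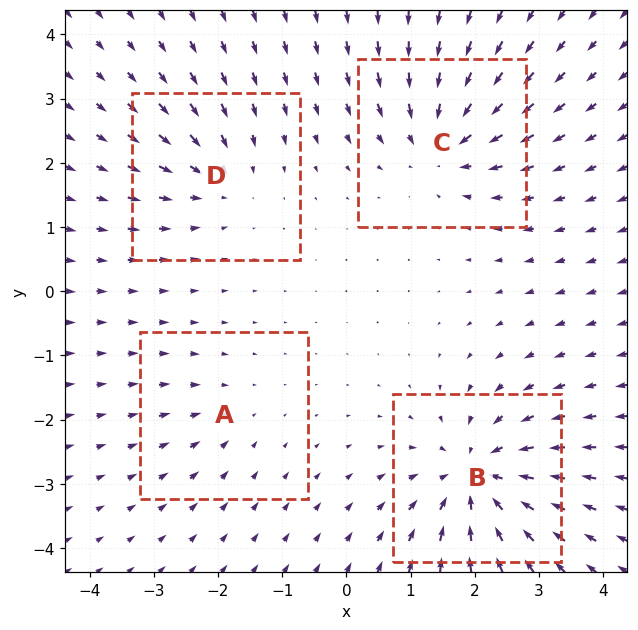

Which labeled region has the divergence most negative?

B

Divergence at each region's feature centre — A: about -2, B: about -8, C: about -6, D: about -4. Region B is most negative.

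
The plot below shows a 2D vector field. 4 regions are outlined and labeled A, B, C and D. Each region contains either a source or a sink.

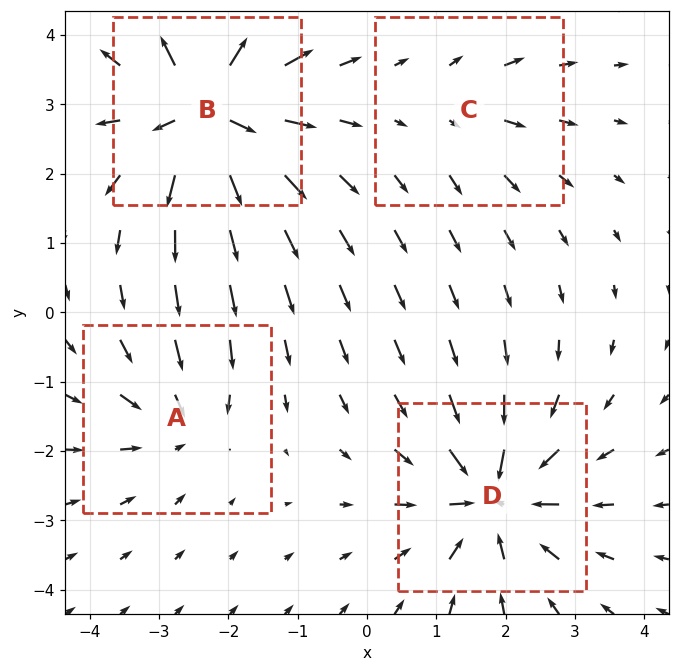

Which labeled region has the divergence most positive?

Divergence at each region's feature centre — A: about -4, B: about +8, C: about +2, D: about -7. Region B is most positive.

B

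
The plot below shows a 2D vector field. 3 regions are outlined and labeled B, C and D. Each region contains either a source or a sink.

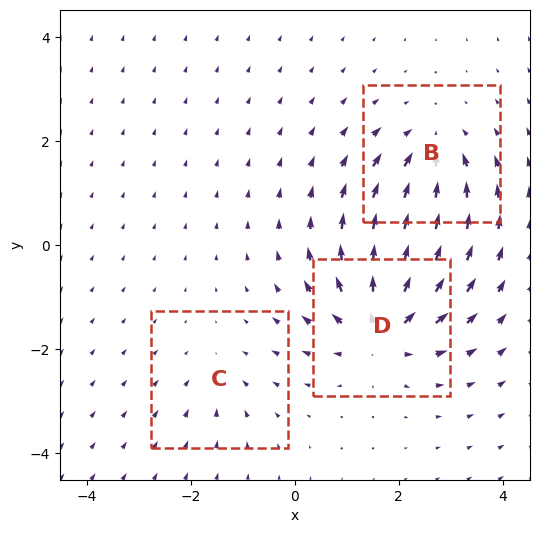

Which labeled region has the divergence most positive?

Divergence at each region's feature centre — B: about -4, C: about -2, D: about +6. Region D is most positive.

D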